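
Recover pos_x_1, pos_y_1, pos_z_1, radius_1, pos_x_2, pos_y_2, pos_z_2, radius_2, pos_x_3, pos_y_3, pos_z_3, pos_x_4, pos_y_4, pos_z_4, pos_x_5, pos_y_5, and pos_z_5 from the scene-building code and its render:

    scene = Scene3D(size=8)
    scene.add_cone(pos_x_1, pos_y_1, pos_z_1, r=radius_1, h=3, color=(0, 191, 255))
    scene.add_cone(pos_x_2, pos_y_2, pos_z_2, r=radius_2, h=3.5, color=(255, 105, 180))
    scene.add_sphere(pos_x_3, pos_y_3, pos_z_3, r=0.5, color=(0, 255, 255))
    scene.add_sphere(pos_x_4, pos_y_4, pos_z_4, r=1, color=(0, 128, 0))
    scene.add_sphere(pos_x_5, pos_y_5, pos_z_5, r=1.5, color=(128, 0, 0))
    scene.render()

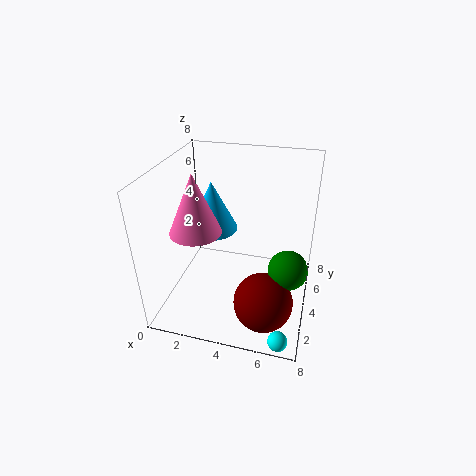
pos_x_1 = 2, pos_y_1 = 5.5, pos_z_1 = 3.5, radius_1 = 1.5, pos_x_2 = 1.5, pos_y_2 = 4, pos_z_2 = 4, radius_2 = 1.5, pos_x_3 = 7, pos_y_3 = 0.5, pos_z_3 = 0.5, pos_x_4 = 7, pos_y_4 = 2.5, pos_z_4 = 3.5, pos_x_5 = 6, pos_y_5 = 1.5, pos_z_5 = 2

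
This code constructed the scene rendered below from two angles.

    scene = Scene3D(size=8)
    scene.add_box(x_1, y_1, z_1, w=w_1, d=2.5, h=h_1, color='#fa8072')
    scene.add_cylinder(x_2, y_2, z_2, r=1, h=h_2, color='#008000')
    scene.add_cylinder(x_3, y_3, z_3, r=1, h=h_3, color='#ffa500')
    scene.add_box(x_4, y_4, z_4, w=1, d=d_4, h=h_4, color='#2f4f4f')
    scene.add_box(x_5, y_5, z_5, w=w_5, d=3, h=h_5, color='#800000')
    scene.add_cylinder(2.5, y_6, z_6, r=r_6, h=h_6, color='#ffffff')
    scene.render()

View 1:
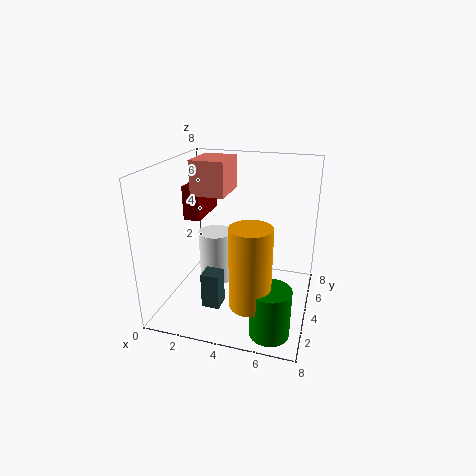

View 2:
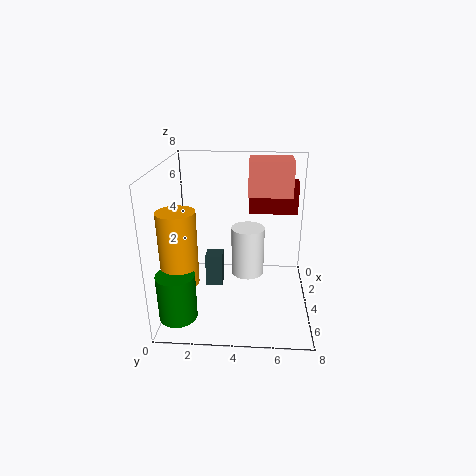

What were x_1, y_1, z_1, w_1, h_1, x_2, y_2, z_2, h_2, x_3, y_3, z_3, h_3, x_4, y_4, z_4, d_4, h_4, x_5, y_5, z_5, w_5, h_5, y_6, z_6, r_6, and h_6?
x_1 = 1, y_1 = 4.5, z_1 = 6, w_1 = 2, h_1 = 2, x_2 = 6.5, y_2 = 1, z_2 = 0.5, h_2 = 2.5, x_3 = 5.5, y_3 = 1, z_3 = 2, h_3 = 4, x_4 = 2.5, y_4 = 2, z_4 = 0.5, d_4 = 1, h_4 = 2, x_5 = 0.5, y_5 = 4.5, z_5 = 4.5, w_5 = 1, h_5 = 2, y_6 = 4.5, z_6 = 1, r_6 = 1, h_6 = 3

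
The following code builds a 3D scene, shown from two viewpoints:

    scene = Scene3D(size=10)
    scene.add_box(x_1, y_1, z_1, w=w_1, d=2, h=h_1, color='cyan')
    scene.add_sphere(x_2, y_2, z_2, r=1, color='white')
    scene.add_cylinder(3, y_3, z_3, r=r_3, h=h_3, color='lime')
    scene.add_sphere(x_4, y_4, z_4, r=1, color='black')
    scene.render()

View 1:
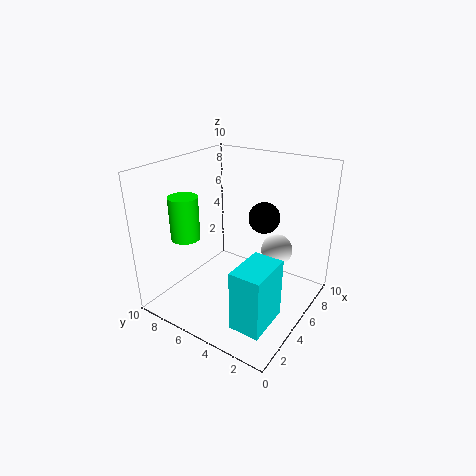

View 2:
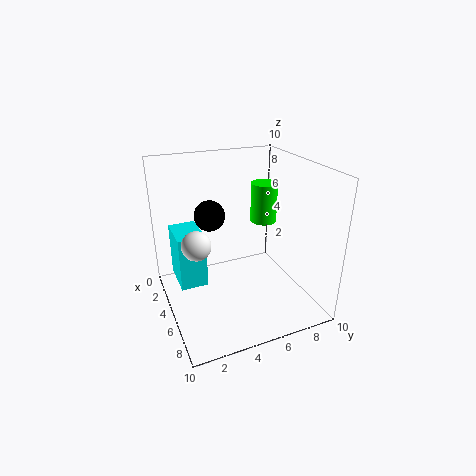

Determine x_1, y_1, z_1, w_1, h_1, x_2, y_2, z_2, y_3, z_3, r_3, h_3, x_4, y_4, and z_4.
x_1 = 1, y_1 = 1, z_1 = 1, w_1 = 3, h_1 = 4, x_2 = 5, y_2 = 2, z_2 = 5, y_3 = 8, z_3 = 5, r_3 = 1, h_3 = 3, x_4 = 5, y_4 = 3, z_4 = 7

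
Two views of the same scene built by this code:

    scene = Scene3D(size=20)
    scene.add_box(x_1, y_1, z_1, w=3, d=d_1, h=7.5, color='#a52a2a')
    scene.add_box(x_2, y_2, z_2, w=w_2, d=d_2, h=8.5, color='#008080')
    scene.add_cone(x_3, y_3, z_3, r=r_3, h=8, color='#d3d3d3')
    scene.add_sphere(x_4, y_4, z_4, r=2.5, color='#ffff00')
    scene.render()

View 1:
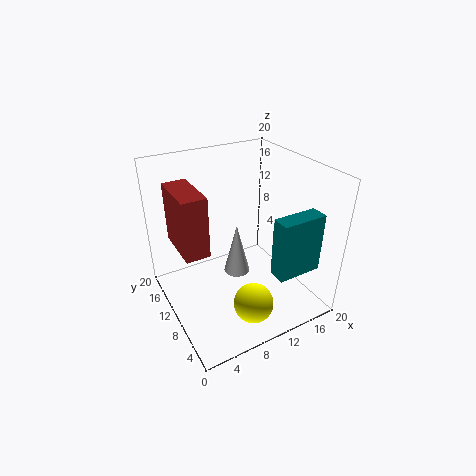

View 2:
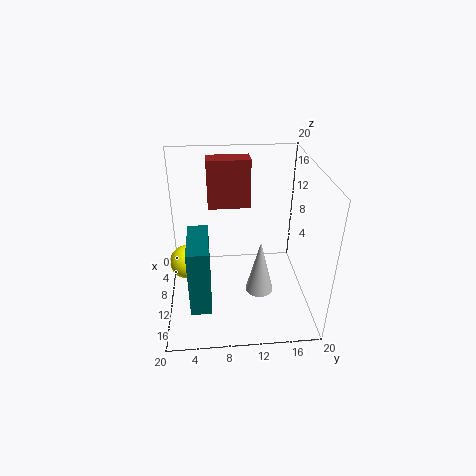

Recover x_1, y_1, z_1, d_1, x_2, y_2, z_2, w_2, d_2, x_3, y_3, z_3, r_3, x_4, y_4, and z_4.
x_1 = 1
y_1 = 6
z_1 = 11.5
d_1 = 6.5
x_2 = 13
y_2 = 3.5
z_2 = 5.5
w_2 = 6.5
d_2 = 2.5
x_3 = 11.5
y_3 = 13
z_3 = 2
r_3 = 2
x_4 = 8
y_4 = 2.5
z_4 = 5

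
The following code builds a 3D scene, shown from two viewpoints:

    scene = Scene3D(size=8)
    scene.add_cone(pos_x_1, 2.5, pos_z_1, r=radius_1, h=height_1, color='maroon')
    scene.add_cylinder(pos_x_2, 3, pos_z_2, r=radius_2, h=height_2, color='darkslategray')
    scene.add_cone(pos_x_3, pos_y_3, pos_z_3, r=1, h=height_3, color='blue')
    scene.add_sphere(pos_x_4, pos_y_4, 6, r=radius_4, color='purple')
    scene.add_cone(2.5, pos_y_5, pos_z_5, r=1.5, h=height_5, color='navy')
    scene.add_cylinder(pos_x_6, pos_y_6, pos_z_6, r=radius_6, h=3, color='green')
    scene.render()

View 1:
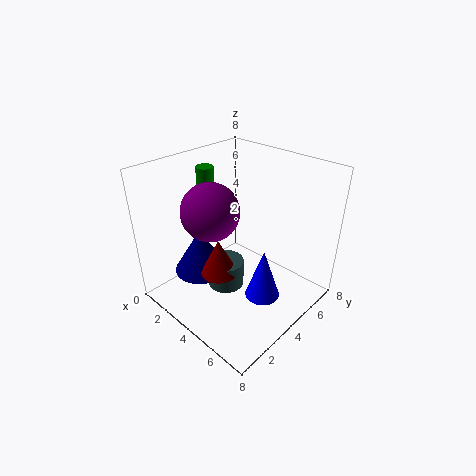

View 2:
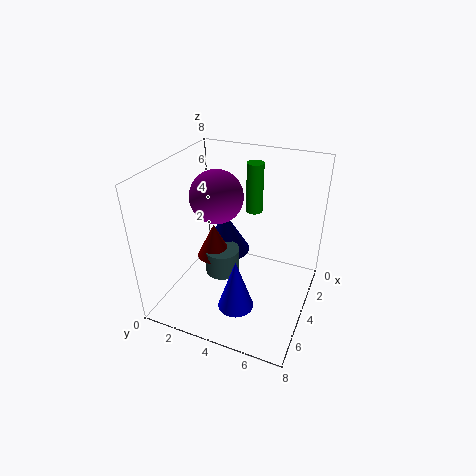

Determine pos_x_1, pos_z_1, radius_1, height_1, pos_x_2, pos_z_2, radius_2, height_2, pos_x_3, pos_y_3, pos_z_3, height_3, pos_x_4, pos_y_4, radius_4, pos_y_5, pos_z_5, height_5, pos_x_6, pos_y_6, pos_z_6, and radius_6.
pos_x_1 = 4, pos_z_1 = 2.5, radius_1 = 1, height_1 = 2, pos_x_2 = 4, pos_z_2 = 1.5, radius_2 = 1, height_2 = 1.5, pos_x_3 = 5.5, pos_y_3 = 4.5, pos_z_3 = 0.5, height_3 = 3, pos_x_4 = 3.5, pos_y_4 = 2.5, radius_4 = 1.5, pos_y_5 = 2.5, pos_z_5 = 2, height_5 = 2.5, pos_x_6 = 1.5, pos_y_6 = 4, pos_z_6 = 4.5, radius_6 = 0.5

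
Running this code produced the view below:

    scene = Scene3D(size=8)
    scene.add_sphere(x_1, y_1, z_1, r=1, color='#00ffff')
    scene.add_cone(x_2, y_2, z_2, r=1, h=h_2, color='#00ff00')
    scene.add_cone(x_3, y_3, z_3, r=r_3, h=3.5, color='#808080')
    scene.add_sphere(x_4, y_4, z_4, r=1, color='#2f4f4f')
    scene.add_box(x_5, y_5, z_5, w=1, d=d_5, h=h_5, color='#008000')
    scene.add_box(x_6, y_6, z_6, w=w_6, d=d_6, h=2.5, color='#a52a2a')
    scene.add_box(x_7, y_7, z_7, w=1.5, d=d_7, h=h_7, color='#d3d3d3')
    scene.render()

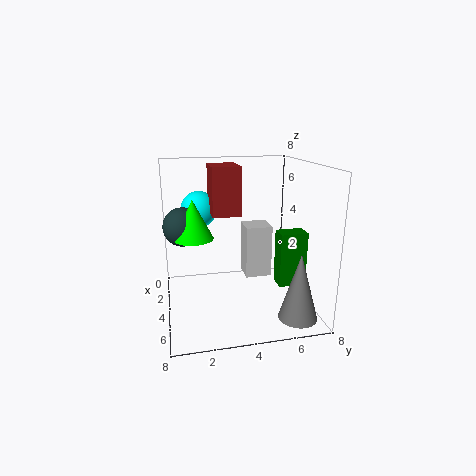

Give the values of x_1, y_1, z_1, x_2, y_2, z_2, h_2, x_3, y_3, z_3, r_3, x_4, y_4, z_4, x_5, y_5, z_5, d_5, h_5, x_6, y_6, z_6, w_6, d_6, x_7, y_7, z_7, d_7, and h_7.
x_1 = 3, y_1 = 2, z_1 = 5.5, x_2 = 5, y_2 = 1.5, z_2 = 4.5, h_2 = 2, x_3 = 7, y_3 = 6.5, z_3 = 0.5, r_3 = 1, x_4 = 4.5, y_4 = 1, z_4 = 5, x_5 = 4.5, y_5 = 6, z_5 = 1.5, d_5 = 1.5, h_5 = 3, x_6 = 3, y_6 = 2.5, z_6 = 5.5, w_6 = 2, d_6 = 1.5, x_7 = 2.5, y_7 = 4.5, z_7 = 1.5, d_7 = 1.5, h_7 = 3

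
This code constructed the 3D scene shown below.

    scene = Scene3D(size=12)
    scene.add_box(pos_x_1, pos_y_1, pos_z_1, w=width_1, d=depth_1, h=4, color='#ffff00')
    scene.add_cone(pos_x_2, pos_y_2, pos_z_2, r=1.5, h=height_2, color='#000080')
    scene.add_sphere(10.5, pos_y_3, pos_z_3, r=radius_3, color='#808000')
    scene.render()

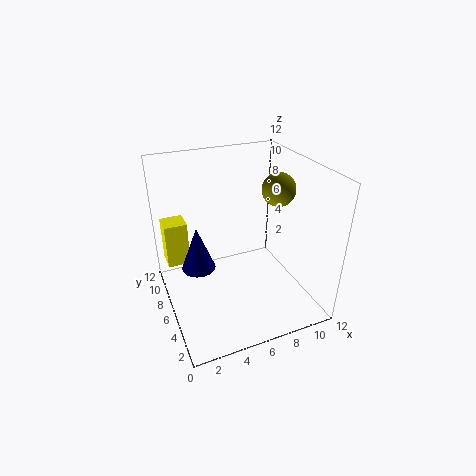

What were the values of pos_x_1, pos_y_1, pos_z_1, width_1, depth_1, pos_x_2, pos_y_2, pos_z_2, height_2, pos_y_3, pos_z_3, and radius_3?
pos_x_1 = 0.5; pos_y_1 = 9; pos_z_1 = 2.5; width_1 = 2; depth_1 = 2; pos_x_2 = 3; pos_y_2 = 8; pos_z_2 = 2.5; height_2 = 4; pos_y_3 = 7.5; pos_z_3 = 9; radius_3 = 1.5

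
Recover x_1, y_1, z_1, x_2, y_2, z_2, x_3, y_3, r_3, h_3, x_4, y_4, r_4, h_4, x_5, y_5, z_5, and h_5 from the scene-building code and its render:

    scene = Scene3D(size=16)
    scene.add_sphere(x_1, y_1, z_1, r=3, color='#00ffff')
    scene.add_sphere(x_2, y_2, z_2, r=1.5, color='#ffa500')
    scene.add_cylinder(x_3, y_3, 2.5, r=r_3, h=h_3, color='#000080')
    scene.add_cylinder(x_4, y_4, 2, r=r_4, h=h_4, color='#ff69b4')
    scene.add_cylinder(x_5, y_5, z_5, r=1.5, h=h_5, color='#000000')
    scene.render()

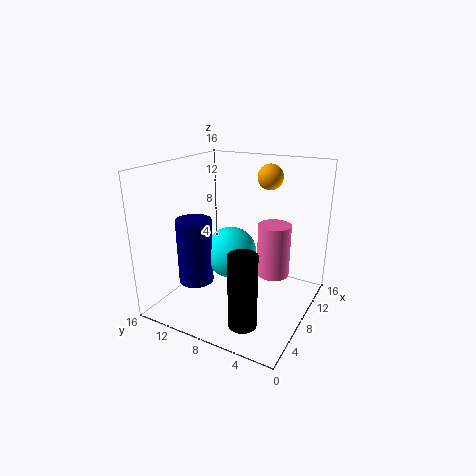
x_1 = 9; y_1 = 9.5; z_1 = 5.5; x_2 = 13; y_2 = 6.5; z_2 = 14; x_3 = 6; y_3 = 12.5; r_3 = 2; h_3 = 7.5; x_4 = 12.5; y_4 = 5.5; r_4 = 2; h_4 = 6.5; x_5 = 3.5; y_5 = 5; z_5 = 0.5; h_5 = 8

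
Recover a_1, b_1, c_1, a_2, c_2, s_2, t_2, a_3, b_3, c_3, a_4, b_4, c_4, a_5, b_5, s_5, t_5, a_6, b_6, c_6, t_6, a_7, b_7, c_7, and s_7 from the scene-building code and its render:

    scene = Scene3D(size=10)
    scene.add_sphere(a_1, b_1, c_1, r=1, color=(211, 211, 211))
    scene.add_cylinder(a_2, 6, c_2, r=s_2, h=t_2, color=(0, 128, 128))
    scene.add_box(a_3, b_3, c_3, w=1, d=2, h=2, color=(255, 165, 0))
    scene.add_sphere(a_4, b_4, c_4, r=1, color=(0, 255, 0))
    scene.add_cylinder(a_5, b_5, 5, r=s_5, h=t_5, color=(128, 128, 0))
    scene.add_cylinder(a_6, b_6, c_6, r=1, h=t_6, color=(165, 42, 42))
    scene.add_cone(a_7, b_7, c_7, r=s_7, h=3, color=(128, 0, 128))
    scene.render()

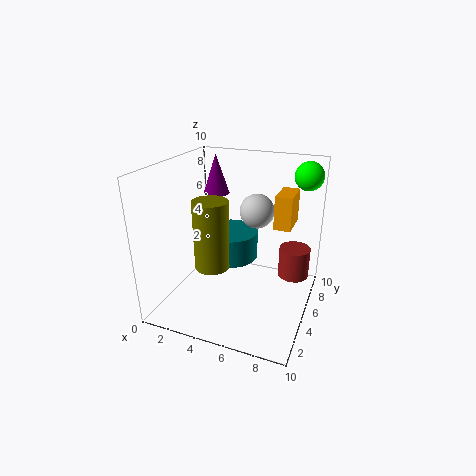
a_1 = 7
b_1 = 3
c_1 = 8
a_2 = 4
c_2 = 3
s_2 = 2
t_2 = 2
a_3 = 8
b_3 = 3
c_3 = 7
a_4 = 9
b_4 = 8
c_4 = 9
a_5 = 5
b_5 = 1
s_5 = 1
t_5 = 4
a_6 = 9
b_6 = 5
c_6 = 3
t_6 = 2
a_7 = 2
b_7 = 8
c_7 = 7
s_7 = 1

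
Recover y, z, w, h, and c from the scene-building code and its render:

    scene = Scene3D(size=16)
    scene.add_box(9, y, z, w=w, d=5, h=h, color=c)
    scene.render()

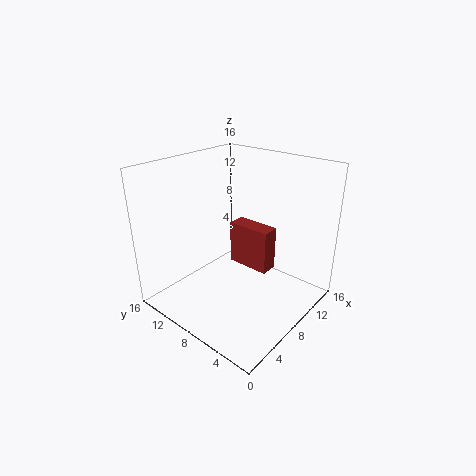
y = 5; z = 4; w = 2; h = 5; c = 'brown'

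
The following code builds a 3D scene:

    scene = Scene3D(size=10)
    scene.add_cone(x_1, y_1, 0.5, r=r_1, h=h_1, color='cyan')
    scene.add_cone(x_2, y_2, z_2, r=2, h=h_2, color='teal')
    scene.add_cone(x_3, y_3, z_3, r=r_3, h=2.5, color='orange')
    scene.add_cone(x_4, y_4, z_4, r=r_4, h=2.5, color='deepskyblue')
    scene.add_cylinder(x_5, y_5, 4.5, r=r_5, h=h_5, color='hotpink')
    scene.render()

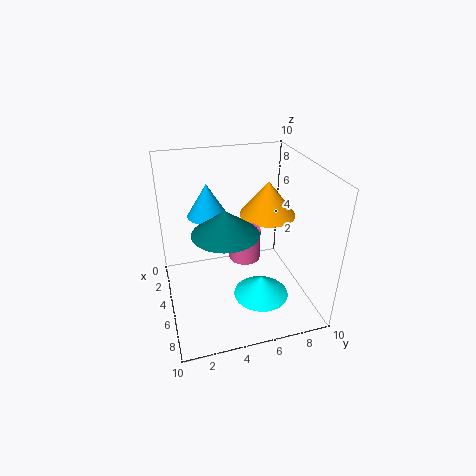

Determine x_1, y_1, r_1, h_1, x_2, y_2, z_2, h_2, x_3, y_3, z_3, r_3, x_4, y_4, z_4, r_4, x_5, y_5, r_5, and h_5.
x_1 = 6; y_1 = 6.5; r_1 = 2; h_1 = 1.5; x_2 = 7.5; y_2 = 3.5; z_2 = 7; h_2 = 1.5; x_3 = 4; y_3 = 7.5; z_3 = 6; r_3 = 2; x_4 = 2; y_4 = 3.5; z_4 = 5.5; r_4 = 1.5; x_5 = 6.5; y_5 = 5; r_5 = 1; h_5 = 2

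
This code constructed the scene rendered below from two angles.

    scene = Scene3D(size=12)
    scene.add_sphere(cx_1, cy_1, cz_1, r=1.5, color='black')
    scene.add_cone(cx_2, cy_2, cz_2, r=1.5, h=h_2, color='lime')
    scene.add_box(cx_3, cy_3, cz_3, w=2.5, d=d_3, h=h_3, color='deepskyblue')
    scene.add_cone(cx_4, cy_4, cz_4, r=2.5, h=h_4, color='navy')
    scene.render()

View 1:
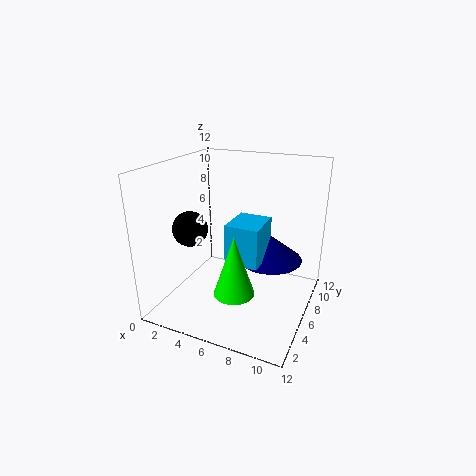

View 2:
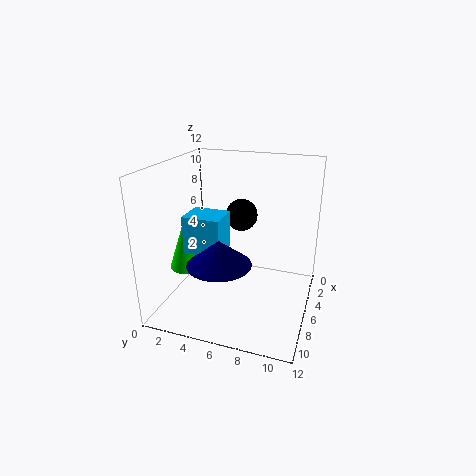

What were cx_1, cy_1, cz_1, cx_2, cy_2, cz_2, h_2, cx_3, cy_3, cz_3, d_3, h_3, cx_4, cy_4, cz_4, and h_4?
cx_1 = 2, cy_1 = 5, cz_1 = 6.5, cx_2 = 7.5, cy_2 = 2, cz_2 = 3.5, h_2 = 4.5, cx_3 = 6.5, cy_3 = 2.5, cz_3 = 5.5, d_3 = 3, h_3 = 3, cx_4 = 9, cy_4 = 5.5, cz_4 = 5, h_4 = 2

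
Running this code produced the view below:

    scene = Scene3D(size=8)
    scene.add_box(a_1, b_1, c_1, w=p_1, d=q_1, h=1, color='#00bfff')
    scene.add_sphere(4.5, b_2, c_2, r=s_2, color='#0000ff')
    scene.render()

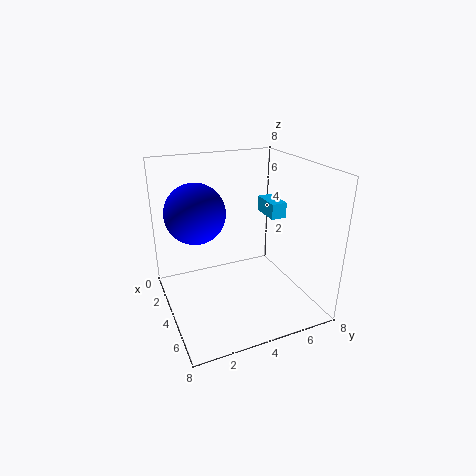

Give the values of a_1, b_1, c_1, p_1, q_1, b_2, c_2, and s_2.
a_1 = 0.5; b_1 = 7; c_1 = 4; p_1 = 2; q_1 = 1; b_2 = 1.5; c_2 = 6; s_2 = 1.5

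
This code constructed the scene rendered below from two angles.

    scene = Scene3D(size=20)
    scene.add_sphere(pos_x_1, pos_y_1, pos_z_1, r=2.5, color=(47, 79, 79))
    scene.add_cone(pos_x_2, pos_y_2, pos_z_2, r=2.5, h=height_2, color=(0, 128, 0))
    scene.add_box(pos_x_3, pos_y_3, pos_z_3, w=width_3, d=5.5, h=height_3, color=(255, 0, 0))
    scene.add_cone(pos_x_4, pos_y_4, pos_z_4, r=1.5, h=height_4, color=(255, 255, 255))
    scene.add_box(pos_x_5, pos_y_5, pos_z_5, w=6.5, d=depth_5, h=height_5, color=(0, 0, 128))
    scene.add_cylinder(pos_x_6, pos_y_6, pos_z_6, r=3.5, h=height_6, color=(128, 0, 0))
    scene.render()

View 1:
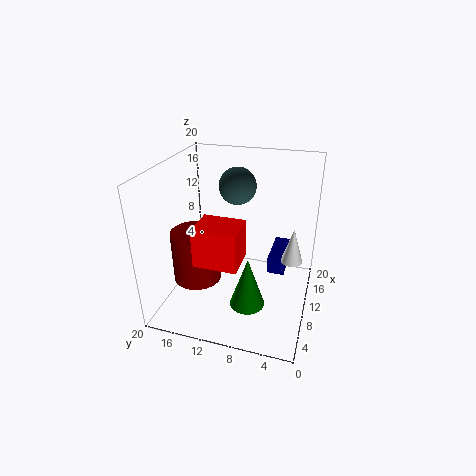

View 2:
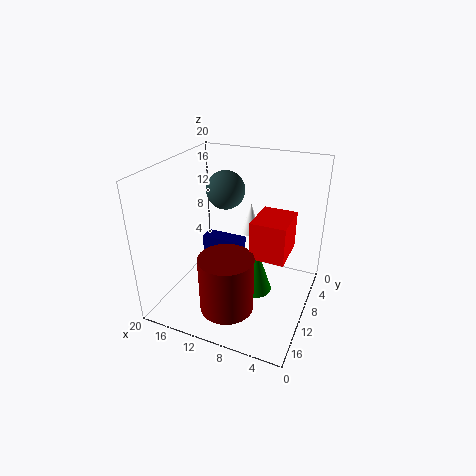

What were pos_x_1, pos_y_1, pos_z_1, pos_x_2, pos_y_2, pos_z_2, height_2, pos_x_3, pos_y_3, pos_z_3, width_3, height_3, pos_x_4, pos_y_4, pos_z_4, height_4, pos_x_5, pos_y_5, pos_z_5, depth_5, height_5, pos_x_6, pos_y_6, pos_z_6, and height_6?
pos_x_1 = 11.5, pos_y_1 = 10.5, pos_z_1 = 17, pos_x_2 = 8, pos_y_2 = 8, pos_z_2 = 0.5, height_2 = 7.5, pos_x_3 = 2.5, pos_y_3 = 8, pos_z_3 = 9.5, width_3 = 4.5, height_3 = 5, pos_x_4 = 11, pos_y_4 = 2.5, pos_z_4 = 7, height_4 = 5, pos_x_5 = 11.5, pos_y_5 = 3.5, pos_z_5 = 4, depth_5 = 2.5, height_5 = 2.5, pos_x_6 = 9, pos_y_6 = 16, pos_z_6 = 3, height_6 = 7.5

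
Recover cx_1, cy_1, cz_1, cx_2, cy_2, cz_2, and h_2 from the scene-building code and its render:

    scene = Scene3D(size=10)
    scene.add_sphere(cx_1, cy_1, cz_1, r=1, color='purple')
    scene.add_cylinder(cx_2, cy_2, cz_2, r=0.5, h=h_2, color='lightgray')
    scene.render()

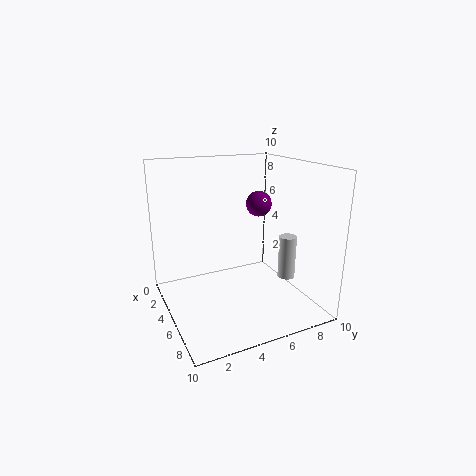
cx_1 = 2.5, cy_1 = 8, cz_1 = 6.5, cx_2 = 9.5, cy_2 = 6, cz_2 = 4, h_2 = 2.5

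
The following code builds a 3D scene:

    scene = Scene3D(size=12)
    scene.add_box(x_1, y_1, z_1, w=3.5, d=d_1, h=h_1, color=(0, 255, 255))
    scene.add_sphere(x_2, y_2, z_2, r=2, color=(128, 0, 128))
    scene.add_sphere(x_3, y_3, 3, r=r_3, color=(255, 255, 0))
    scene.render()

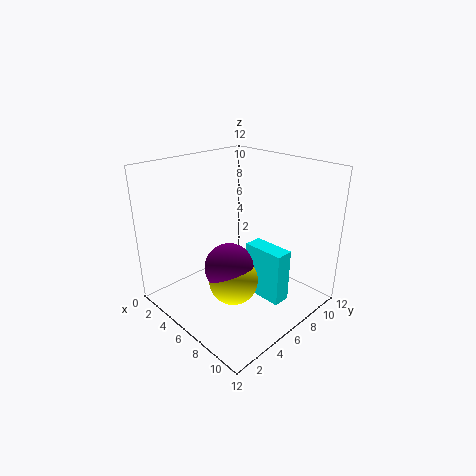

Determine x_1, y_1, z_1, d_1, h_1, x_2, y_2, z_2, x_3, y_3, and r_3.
x_1 = 6.5, y_1 = 6.5, z_1 = 1, d_1 = 1.5, h_1 = 4.5, x_2 = 6.5, y_2 = 4.5, z_2 = 4, x_3 = 7, y_3 = 4.5, r_3 = 2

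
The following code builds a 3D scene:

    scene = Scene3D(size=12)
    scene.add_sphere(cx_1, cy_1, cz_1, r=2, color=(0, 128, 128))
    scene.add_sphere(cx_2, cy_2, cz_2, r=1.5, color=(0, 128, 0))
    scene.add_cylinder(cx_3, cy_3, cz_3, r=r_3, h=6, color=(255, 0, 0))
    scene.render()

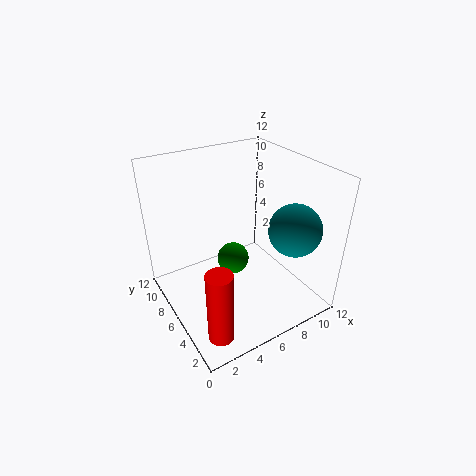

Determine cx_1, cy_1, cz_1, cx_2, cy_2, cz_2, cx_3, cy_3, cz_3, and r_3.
cx_1 = 8.5, cy_1 = 2, cz_1 = 8, cx_2 = 7, cy_2 = 8.5, cz_2 = 2, cx_3 = 2, cy_3 = 2, cz_3 = 0.5, r_3 = 1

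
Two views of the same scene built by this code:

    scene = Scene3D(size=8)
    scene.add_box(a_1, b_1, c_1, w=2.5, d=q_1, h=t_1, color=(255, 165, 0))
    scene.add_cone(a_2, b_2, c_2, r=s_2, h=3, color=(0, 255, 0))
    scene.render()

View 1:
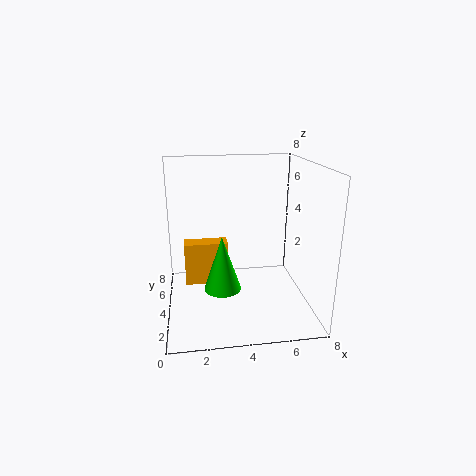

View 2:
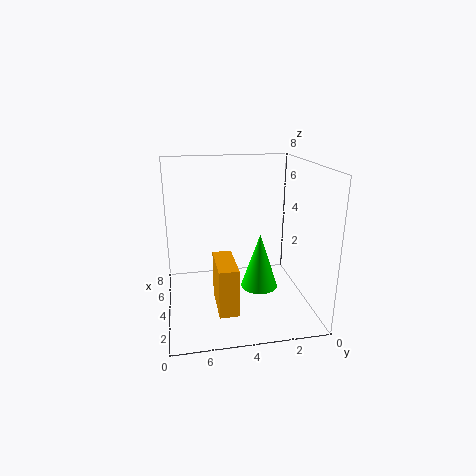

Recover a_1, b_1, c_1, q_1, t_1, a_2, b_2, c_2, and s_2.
a_1 = 1
b_1 = 4.5
c_1 = 1
q_1 = 1
t_1 = 2.5
a_2 = 3
b_2 = 3
c_2 = 1.5
s_2 = 1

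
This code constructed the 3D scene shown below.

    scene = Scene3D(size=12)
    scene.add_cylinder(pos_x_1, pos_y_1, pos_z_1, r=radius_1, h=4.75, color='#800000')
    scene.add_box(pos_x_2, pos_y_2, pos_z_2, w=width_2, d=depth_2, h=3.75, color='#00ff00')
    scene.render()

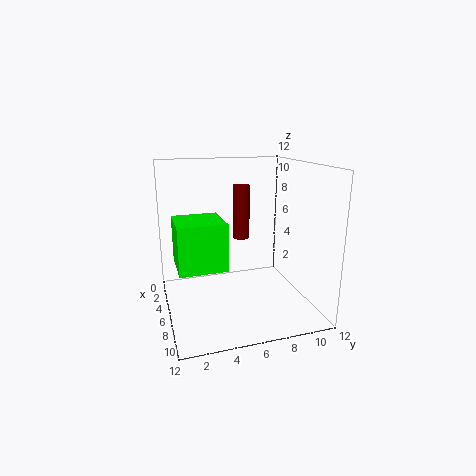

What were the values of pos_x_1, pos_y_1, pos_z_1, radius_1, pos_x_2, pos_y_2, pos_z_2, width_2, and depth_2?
pos_x_1 = 3.75, pos_y_1 = 7, pos_z_1 = 5.25, radius_1 = 0.75, pos_x_2 = 4.75, pos_y_2 = 0.75, pos_z_2 = 4.25, width_2 = 3.75, depth_2 = 3.75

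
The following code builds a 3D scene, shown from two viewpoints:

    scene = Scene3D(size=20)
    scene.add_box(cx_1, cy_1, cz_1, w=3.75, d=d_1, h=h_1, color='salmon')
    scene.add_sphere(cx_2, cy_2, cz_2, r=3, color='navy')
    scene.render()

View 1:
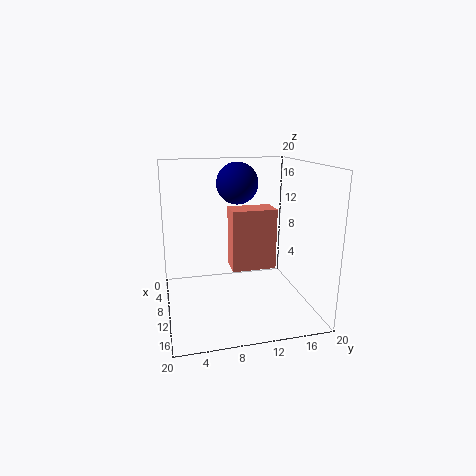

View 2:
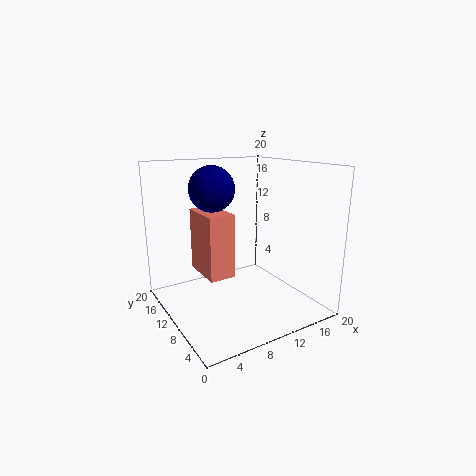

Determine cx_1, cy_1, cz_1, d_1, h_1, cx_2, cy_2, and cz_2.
cx_1 = 5.5; cy_1 = 9.5; cz_1 = 4.5; d_1 = 6.5; h_1 = 9; cx_2 = 6.5; cy_2 = 10.75; cz_2 = 17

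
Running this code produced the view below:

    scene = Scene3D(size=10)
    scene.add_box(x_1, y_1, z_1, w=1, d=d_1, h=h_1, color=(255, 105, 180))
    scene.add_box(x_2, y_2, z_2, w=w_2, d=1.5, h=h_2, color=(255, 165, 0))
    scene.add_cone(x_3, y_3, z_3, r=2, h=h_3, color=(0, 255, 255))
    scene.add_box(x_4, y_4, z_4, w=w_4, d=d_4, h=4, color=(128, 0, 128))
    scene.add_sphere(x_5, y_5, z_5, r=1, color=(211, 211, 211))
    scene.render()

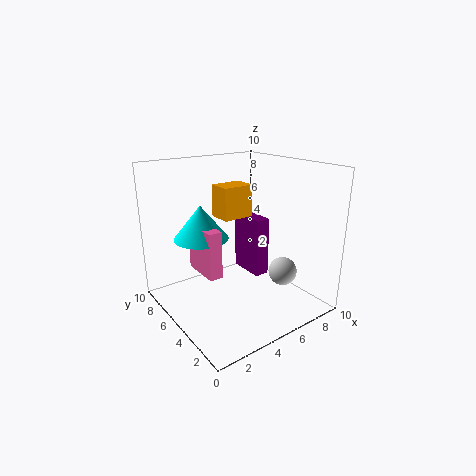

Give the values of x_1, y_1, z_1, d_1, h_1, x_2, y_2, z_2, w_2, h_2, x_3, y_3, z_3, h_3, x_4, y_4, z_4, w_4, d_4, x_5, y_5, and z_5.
x_1 = 3; y_1 = 5.5; z_1 = 2; d_1 = 3; h_1 = 3.5; x_2 = 3; y_2 = 3.5; z_2 = 7; w_2 = 2; h_2 = 2; x_3 = 3.5; y_3 = 7.5; z_3 = 4.5; h_3 = 2.5; x_4 = 5.5; y_4 = 3.5; z_4 = 2.5; w_4 = 1; d_4 = 2.5; x_5 = 7.5; y_5 = 3; z_5 = 2.5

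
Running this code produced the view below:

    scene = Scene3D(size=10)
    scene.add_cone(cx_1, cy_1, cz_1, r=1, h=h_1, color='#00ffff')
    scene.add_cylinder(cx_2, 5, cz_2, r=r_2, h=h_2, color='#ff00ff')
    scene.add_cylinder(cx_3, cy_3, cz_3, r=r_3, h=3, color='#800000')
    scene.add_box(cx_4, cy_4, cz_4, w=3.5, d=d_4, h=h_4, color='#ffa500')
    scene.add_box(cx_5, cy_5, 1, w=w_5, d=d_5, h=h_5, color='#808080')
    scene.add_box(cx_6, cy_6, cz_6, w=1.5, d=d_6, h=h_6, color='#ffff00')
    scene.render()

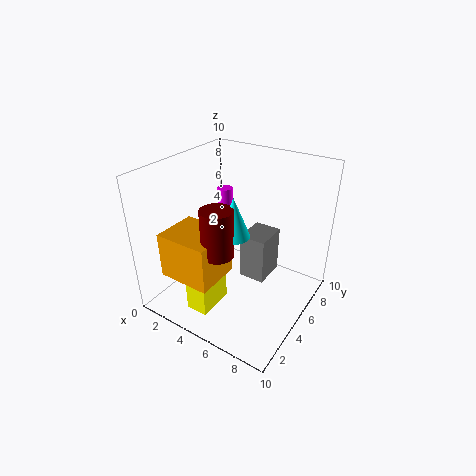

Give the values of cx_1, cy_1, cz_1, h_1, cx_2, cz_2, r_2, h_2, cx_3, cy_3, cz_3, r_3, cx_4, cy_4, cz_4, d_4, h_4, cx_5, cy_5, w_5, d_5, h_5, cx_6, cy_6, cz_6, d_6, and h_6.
cx_1 = 6; cy_1 = 3; cz_1 = 6.5; h_1 = 2.5; cx_2 = 4; cz_2 = 5; r_2 = 0.5; h_2 = 3.5; cx_3 = 5.5; cy_3 = 2; cz_3 = 5.5; r_3 = 1; cx_4 = 2; cy_4 = 0.5; cz_4 = 3.5; d_4 = 3; h_4 = 3; cx_5 = 4.5; cy_5 = 6; w_5 = 2; d_5 = 2.5; h_5 = 3.5; cx_6 = 3.5; cy_6 = 1; cz_6 = 1; d_6 = 2.5; h_6 = 2.5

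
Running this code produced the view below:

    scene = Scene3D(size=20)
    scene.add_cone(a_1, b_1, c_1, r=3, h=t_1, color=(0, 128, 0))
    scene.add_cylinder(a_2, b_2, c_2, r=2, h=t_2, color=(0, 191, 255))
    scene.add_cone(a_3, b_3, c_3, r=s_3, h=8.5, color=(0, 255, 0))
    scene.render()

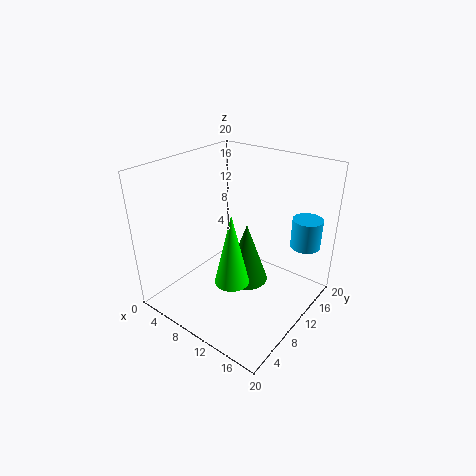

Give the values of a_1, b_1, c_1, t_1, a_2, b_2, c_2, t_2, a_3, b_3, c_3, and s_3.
a_1 = 11.5, b_1 = 10, c_1 = 4, t_1 = 8.5, a_2 = 18, b_2 = 14.5, c_2 = 9.5, t_2 = 4, a_3 = 14.5, b_3 = 3, c_3 = 9, s_3 = 2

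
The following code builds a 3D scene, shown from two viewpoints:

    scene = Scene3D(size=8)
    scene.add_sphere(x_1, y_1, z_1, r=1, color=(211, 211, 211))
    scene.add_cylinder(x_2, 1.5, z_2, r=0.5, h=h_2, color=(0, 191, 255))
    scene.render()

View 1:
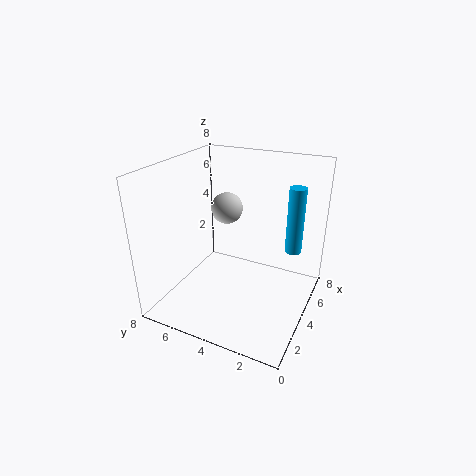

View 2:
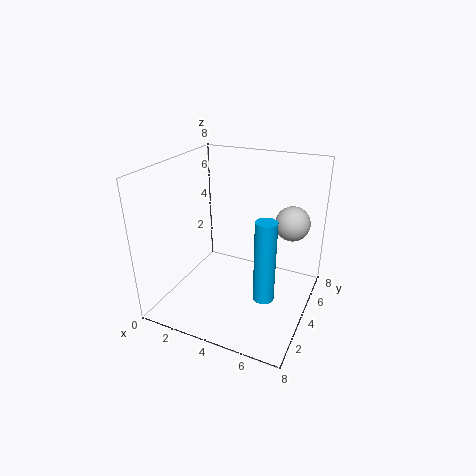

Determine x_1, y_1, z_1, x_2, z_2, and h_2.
x_1 = 6.5
y_1 = 6
z_1 = 4.5
x_2 = 6.5
z_2 = 2.5
h_2 = 4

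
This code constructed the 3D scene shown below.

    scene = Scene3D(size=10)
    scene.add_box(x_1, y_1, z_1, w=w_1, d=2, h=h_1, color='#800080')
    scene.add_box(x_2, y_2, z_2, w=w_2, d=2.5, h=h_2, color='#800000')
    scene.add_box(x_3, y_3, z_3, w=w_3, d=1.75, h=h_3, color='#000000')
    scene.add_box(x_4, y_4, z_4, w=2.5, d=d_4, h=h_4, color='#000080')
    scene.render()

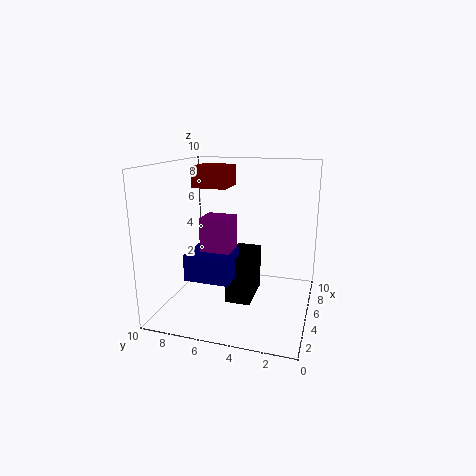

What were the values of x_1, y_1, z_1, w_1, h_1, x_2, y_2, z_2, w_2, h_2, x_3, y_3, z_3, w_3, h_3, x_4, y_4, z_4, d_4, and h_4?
x_1 = 3; y_1 = 5; z_1 = 4; w_1 = 1.75; h_1 = 2.75; x_2 = 5.25; y_2 = 6; z_2 = 8.25; w_2 = 2.5; h_2 = 1.5; x_3 = 3.5; y_3 = 3.75; z_3 = 0.75; w_3 = 3.25; h_3 = 3.25; x_4 = 2; y_4 = 4.75; z_4 = 2.75; d_4 = 3; h_4 = 1.75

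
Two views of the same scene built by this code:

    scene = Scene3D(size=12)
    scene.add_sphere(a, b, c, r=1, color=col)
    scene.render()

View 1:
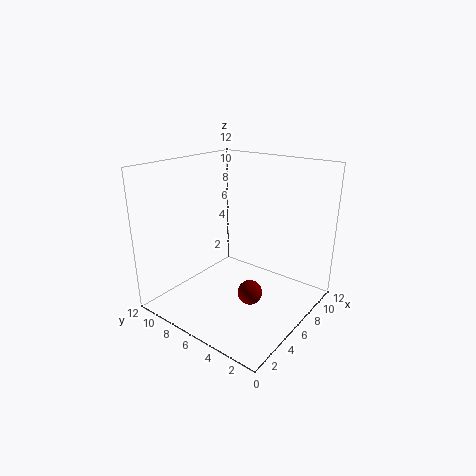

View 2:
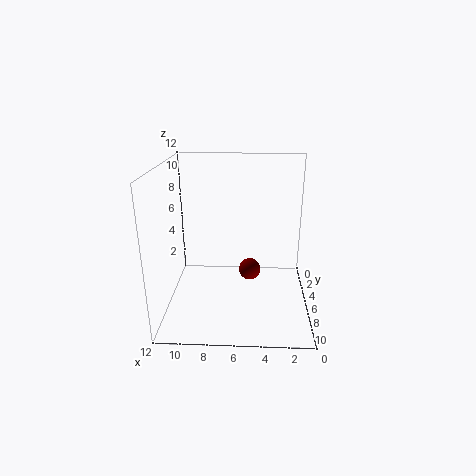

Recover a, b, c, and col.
a = 5, b = 4, c = 2, col = 'maroon'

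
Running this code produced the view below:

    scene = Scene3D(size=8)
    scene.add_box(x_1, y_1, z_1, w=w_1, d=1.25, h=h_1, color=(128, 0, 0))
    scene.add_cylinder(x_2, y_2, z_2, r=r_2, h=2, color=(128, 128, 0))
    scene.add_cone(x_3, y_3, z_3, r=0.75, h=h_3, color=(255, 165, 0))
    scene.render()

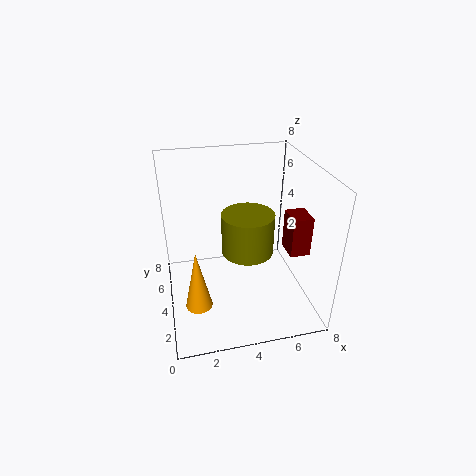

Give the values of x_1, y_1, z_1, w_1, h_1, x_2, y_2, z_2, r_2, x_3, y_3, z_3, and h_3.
x_1 = 6
y_1 = 1.25
z_1 = 4.25
w_1 = 1
h_1 = 2
x_2 = 4
y_2 = 2
z_2 = 4.5
r_2 = 1.25
x_3 = 1.5
y_3 = 3
z_3 = 0.5
h_3 = 3.5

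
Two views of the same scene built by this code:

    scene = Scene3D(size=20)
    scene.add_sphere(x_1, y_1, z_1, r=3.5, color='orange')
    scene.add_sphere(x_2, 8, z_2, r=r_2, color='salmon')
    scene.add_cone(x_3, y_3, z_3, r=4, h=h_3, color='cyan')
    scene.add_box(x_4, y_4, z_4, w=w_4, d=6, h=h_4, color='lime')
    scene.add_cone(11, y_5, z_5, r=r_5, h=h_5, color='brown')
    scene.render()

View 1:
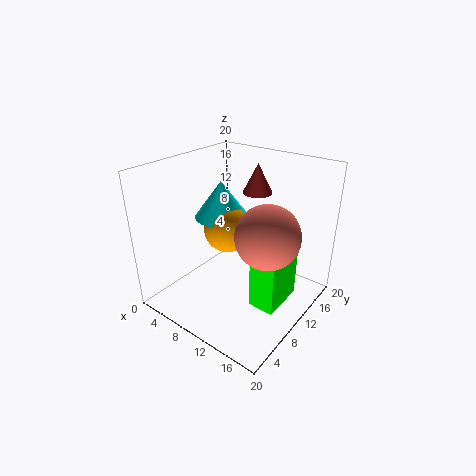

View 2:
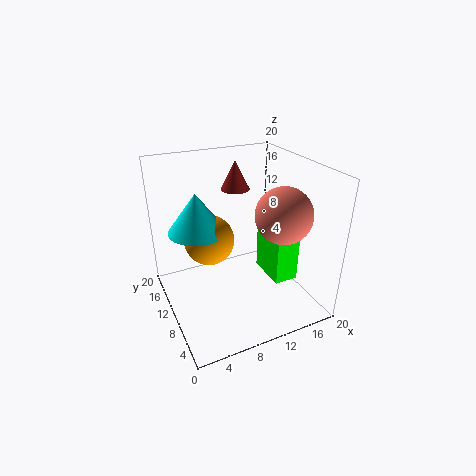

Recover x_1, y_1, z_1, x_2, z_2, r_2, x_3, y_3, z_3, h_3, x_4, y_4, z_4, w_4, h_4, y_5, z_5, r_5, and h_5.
x_1 = 6.5; y_1 = 12; z_1 = 9.5; x_2 = 16; z_2 = 13; r_2 = 4; x_3 = 5; y_3 = 12.5; z_3 = 11; h_3 = 5.5; x_4 = 14.5; y_4 = 6.5; z_4 = 3; w_4 = 3.5; h_4 = 8.5; y_5 = 13; z_5 = 16; r_5 = 2; h_5 = 4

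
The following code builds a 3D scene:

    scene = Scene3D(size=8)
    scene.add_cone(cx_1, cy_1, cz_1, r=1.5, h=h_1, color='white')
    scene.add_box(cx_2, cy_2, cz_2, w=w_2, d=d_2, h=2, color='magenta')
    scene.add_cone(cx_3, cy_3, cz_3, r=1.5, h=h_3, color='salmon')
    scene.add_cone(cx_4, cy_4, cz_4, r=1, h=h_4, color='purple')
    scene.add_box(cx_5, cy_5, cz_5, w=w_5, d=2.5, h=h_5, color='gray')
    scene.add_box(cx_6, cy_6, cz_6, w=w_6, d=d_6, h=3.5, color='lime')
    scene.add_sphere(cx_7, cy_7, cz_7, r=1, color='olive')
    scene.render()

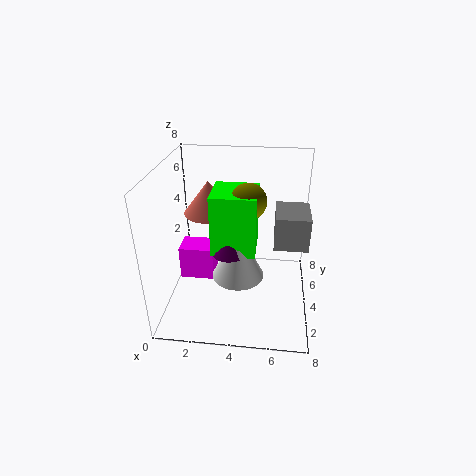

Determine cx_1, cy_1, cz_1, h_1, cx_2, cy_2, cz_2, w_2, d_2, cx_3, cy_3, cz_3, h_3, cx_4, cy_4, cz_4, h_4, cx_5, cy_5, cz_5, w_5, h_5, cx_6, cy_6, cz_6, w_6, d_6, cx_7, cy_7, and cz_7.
cx_1 = 4; cy_1 = 4; cz_1 = 1.5; h_1 = 3; cx_2 = 0.5; cy_2 = 4; cz_2 = 1; w_2 = 2; d_2 = 1.5; cx_3 = 2; cy_3 = 6; cz_3 = 4.5; h_3 = 2; cx_4 = 3.5; cy_4 = 4; cz_4 = 3; h_4 = 1.5; cx_5 = 6; cy_5 = 4.5; cz_5 = 3; w_5 = 2; h_5 = 2; cx_6 = 2.5; cy_6 = 3.5; cz_6 = 3; w_6 = 2.5; d_6 = 2.5; cx_7 = 4.5; cy_7 = 4.5; cz_7 = 6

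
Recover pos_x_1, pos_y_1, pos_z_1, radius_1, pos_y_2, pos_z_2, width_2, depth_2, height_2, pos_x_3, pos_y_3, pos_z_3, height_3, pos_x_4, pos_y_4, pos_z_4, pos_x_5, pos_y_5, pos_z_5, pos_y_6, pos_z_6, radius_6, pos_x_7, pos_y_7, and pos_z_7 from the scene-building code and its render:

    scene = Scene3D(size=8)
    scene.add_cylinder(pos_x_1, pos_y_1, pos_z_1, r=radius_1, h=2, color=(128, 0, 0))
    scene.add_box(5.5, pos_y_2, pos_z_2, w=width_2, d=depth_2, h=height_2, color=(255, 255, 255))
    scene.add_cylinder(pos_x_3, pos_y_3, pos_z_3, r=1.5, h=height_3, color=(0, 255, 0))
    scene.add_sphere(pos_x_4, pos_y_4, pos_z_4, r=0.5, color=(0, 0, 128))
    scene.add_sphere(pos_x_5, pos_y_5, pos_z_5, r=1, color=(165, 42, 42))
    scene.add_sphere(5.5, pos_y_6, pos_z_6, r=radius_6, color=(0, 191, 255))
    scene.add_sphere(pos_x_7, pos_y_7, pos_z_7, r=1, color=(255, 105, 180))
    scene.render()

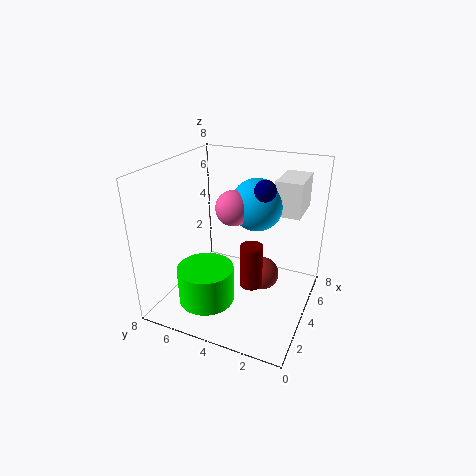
pos_x_1 = 1
pos_y_1 = 2
pos_z_1 = 3.5
radius_1 = 0.5
pos_y_2 = 1
pos_z_2 = 5
width_2 = 2.5
depth_2 = 1.5
height_2 = 2
pos_x_3 = 2
pos_y_3 = 5
pos_z_3 = 1
height_3 = 2
pos_x_4 = 2.5
pos_y_4 = 2
pos_z_4 = 7.5
pos_x_5 = 5.5
pos_y_5 = 3
pos_z_5 = 1
pos_y_6 = 3.5
pos_z_6 = 5.5
radius_6 = 1.5
pos_x_7 = 4.5
pos_y_7 = 4.5
pos_z_7 = 5.5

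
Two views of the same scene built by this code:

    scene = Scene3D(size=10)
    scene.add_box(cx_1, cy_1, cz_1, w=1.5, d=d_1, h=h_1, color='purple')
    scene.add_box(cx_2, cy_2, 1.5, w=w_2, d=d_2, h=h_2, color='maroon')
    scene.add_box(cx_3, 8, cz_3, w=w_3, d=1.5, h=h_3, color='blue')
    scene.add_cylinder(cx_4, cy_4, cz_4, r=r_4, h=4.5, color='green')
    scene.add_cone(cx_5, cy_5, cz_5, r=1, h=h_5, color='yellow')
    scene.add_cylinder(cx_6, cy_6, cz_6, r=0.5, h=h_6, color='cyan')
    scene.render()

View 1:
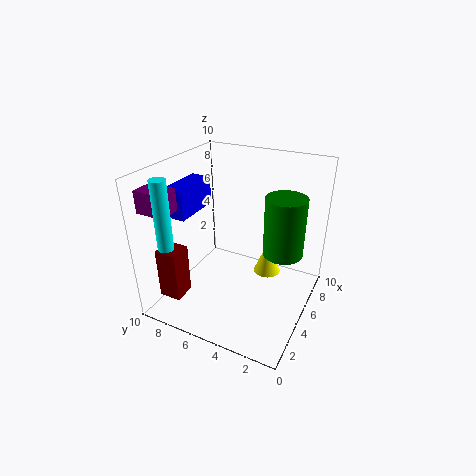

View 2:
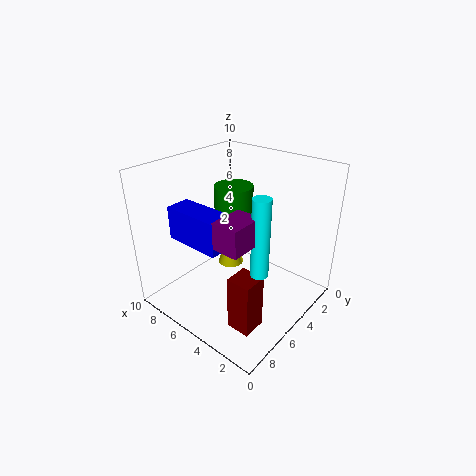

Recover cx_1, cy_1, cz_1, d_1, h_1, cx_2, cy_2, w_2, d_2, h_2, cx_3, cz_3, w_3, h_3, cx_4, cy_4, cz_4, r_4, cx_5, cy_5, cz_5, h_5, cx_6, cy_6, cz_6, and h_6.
cx_1 = 1; cy_1 = 8; cz_1 = 7.5; d_1 = 2; h_1 = 1.5; cx_2 = 1; cy_2 = 7.5; w_2 = 1.5; d_2 = 1.5; h_2 = 3.5; cx_3 = 3; cz_3 = 6.5; w_3 = 3.5; h_3 = 2; cx_4 = 7.5; cy_4 = 2.5; cz_4 = 3; r_4 = 1.5; cx_5 = 7; cy_5 = 3.5; cz_5 = 1.5; h_5 = 2.5; cx_6 = 1; cy_6 = 8; cz_6 = 5.5; h_6 = 4.5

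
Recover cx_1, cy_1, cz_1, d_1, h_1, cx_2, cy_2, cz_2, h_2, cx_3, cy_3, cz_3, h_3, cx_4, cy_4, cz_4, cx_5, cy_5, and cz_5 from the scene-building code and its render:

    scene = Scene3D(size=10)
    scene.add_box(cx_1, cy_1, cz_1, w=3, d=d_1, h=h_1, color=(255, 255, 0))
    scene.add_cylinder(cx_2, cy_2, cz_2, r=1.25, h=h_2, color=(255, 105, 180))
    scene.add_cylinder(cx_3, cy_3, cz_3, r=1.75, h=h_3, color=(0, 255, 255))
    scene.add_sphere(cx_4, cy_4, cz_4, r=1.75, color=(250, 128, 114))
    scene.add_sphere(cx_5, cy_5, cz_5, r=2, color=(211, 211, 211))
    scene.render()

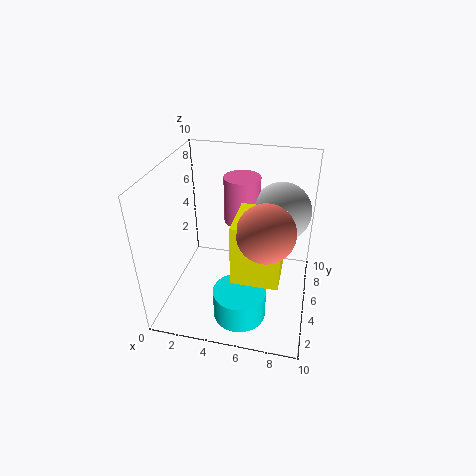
cx_1 = 5.25, cy_1 = 1.75, cz_1 = 3.75, d_1 = 3.25, h_1 = 4, cx_2 = 5, cy_2 = 6.25, cz_2 = 5.75, h_2 = 3.25, cx_3 = 5.75, cy_3 = 2.25, cz_3 = 0.75, h_3 = 2, cx_4 = 7.25, cy_4 = 2.5, cz_4 = 7.25, cx_5 = 7.75, cy_5 = 6.25, cz_5 = 6.75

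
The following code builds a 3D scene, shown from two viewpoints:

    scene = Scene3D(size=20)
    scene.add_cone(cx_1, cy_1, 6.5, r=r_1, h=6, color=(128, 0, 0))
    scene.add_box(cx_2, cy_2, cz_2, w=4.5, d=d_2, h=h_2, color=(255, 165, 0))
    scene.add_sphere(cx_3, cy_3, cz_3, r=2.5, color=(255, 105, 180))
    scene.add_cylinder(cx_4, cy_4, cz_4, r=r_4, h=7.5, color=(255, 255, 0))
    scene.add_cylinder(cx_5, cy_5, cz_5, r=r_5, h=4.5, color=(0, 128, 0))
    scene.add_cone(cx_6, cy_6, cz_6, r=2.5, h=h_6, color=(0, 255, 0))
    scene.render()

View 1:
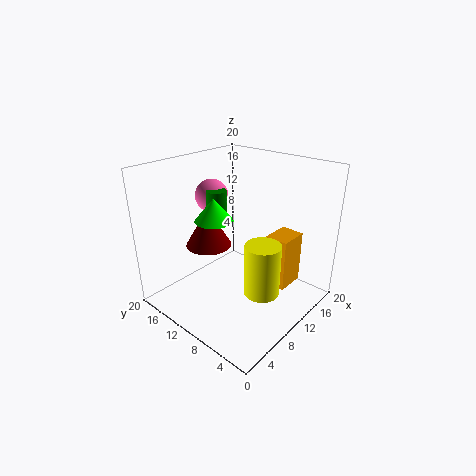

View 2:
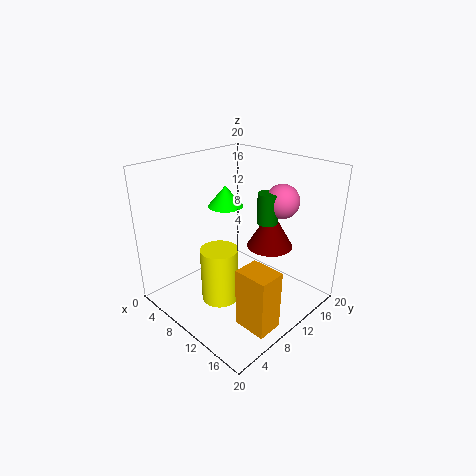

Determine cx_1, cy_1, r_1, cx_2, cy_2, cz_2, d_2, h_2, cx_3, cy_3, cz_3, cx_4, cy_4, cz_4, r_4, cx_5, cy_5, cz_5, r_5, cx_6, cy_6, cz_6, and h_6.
cx_1 = 10.5, cy_1 = 16.5, r_1 = 3.5, cx_2 = 14.5, cy_2 = 5, cz_2 = 1, d_2 = 3.5, h_2 = 8, cx_3 = 12, cy_3 = 17, cz_3 = 14, cx_4 = 10.5, cy_4 = 6, cz_4 = 2.5, r_4 = 2.5, cx_5 = 11, cy_5 = 15, cz_5 = 11, r_5 = 1.5, cx_6 = 6.5, cy_6 = 11, cz_6 = 13.5, h_6 = 3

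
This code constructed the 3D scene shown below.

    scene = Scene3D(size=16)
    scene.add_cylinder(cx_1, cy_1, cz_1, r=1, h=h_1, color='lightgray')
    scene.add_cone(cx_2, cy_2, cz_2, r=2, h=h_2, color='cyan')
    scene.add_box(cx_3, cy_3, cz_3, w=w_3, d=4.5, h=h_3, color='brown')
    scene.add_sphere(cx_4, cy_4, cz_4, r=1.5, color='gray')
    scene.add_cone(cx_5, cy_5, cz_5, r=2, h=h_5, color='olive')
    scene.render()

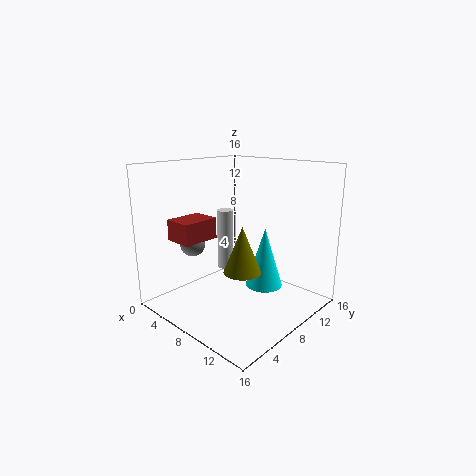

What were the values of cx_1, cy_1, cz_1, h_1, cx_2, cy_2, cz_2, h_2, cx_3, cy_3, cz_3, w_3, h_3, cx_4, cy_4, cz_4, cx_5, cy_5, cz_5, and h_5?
cx_1 = 3.5
cy_1 = 10.5
cz_1 = 2.5
h_1 = 7.5
cx_2 = 11
cy_2 = 9
cz_2 = 3
h_2 = 6.5
cx_3 = 0.5
cy_3 = 4
cz_3 = 7
w_3 = 3.5
h_3 = 2.5
cx_4 = 2.5
cy_4 = 6
cz_4 = 6.5
cx_5 = 10
cy_5 = 6.5
cz_5 = 5
h_5 = 5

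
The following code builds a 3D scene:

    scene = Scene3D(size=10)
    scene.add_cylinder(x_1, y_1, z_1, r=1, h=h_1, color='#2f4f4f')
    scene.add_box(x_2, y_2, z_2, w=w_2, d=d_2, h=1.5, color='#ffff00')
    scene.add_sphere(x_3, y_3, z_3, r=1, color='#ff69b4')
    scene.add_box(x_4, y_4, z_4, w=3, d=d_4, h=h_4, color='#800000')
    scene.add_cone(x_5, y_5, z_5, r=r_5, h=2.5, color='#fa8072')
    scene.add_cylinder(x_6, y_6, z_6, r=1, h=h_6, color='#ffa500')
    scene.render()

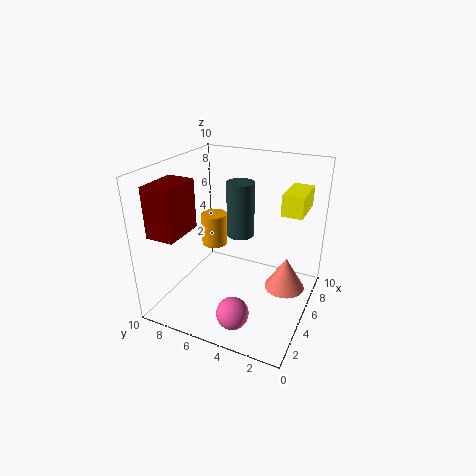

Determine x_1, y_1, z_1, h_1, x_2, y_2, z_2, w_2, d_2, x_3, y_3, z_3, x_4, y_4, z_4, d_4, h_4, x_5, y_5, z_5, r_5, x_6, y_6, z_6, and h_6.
x_1 = 6.5
y_1 = 5.5
z_1 = 4.5
h_1 = 4
x_2 = 6.5
y_2 = 1
z_2 = 6.5
w_2 = 3
d_2 = 1.5
x_3 = 1
y_3 = 3.5
z_3 = 2
x_4 = 1.5
y_4 = 8
z_4 = 5.5
d_4 = 2
h_4 = 3.5
x_5 = 7
y_5 = 2
z_5 = 0.5
r_5 = 1.5
x_6 = 7
y_6 = 8
z_6 = 3
h_6 = 2.5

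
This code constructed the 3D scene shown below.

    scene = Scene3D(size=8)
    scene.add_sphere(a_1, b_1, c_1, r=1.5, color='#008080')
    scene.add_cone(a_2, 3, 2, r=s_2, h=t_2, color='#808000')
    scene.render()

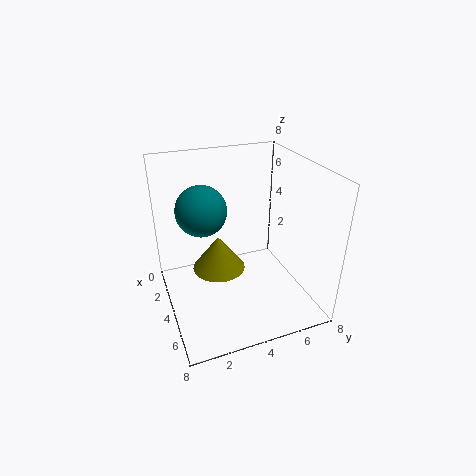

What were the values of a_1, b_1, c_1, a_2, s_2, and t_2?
a_1 = 2
b_1 = 2.5
c_1 = 5
a_2 = 3.5
s_2 = 1.5
t_2 = 2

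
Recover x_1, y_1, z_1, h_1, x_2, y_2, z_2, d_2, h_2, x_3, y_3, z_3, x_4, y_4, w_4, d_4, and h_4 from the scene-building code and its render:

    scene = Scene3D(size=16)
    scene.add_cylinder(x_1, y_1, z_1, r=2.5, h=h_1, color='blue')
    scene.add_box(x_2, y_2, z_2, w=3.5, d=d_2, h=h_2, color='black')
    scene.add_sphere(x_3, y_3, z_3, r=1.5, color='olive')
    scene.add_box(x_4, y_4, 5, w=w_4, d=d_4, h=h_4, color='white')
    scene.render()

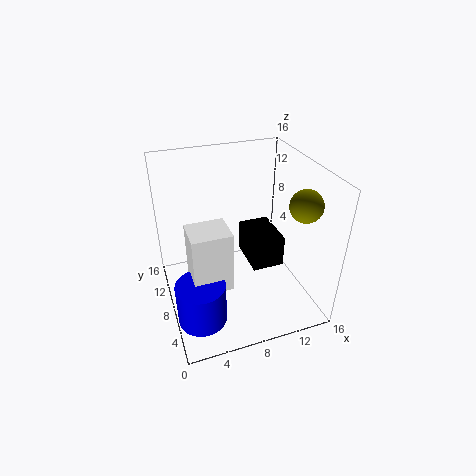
x_1 = 2.5, y_1 = 3.5, z_1 = 2, h_1 = 4.5, x_2 = 9, y_2 = 5.5, z_2 = 5, d_2 = 5, h_2 = 3.5, x_3 = 12, y_3 = 1.5, z_3 = 14.5, x_4 = 2, y_4 = 3.5, w_4 = 4, d_4 = 3.5, h_4 = 6.5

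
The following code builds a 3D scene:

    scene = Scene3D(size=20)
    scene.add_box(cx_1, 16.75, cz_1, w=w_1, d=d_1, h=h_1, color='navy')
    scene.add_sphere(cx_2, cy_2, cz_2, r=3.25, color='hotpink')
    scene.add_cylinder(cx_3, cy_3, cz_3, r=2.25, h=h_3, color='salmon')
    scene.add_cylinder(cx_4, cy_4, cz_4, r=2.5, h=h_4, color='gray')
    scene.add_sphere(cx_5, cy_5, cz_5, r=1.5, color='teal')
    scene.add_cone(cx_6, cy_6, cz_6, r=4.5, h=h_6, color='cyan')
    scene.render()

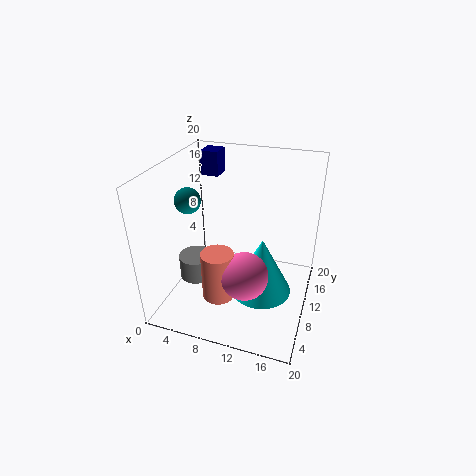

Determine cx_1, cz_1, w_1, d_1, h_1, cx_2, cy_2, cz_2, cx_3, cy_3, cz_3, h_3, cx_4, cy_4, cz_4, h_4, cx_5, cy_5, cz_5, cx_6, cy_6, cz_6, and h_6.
cx_1 = 1.75
cz_1 = 15.75
w_1 = 2.75
d_1 = 3
h_1 = 3.75
cx_2 = 12
cy_2 = 6.75
cz_2 = 6.25
cx_3 = 8.25
cy_3 = 6.5
cz_3 = 2.25
h_3 = 7
cx_4 = 3.5
cy_4 = 9.5
cz_4 = 2.5
h_4 = 3.5
cx_5 = 6.25
cy_5 = 3.5
cz_5 = 18
cx_6 = 13.25
cy_6 = 11.25
cz_6 = 0.75
h_6 = 8.75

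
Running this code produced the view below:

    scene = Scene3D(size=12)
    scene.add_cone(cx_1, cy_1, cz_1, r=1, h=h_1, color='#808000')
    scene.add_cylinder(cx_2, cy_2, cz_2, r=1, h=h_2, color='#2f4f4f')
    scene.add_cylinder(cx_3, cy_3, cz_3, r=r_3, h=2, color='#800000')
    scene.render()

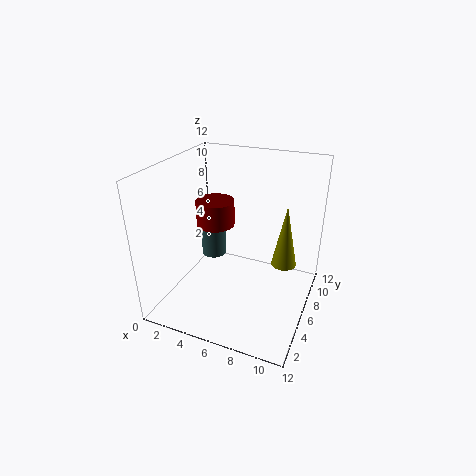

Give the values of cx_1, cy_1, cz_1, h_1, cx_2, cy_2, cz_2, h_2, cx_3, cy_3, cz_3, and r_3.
cx_1 = 10
cy_1 = 6
cz_1 = 4.5
h_1 = 5
cx_2 = 4
cy_2 = 5.5
cz_2 = 4.5
h_2 = 3
cx_3 = 4.5
cy_3 = 5
cz_3 = 7.5
r_3 = 1.5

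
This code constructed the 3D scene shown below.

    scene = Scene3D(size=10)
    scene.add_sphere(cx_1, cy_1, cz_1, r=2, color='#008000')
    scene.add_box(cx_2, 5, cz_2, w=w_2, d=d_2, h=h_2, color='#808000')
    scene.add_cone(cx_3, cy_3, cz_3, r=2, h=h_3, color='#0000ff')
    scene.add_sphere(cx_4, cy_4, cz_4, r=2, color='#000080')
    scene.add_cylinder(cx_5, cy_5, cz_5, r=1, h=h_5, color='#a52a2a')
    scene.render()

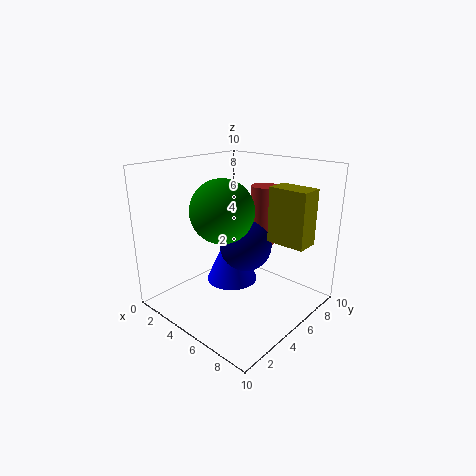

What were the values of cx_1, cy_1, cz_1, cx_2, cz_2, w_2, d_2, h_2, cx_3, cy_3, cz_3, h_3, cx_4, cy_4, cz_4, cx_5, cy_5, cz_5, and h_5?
cx_1 = 5.5; cy_1 = 3; cz_1 = 7.5; cx_2 = 7.5; cz_2 = 5.5; w_2 = 2.5; d_2 = 1.5; h_2 = 3.5; cx_3 = 3; cy_3 = 6.5; cz_3 = 0.5; h_3 = 4.5; cx_4 = 4; cy_4 = 7; cz_4 = 3.5; cx_5 = 4.5; cy_5 = 8.5; cz_5 = 3.5; h_5 = 4.5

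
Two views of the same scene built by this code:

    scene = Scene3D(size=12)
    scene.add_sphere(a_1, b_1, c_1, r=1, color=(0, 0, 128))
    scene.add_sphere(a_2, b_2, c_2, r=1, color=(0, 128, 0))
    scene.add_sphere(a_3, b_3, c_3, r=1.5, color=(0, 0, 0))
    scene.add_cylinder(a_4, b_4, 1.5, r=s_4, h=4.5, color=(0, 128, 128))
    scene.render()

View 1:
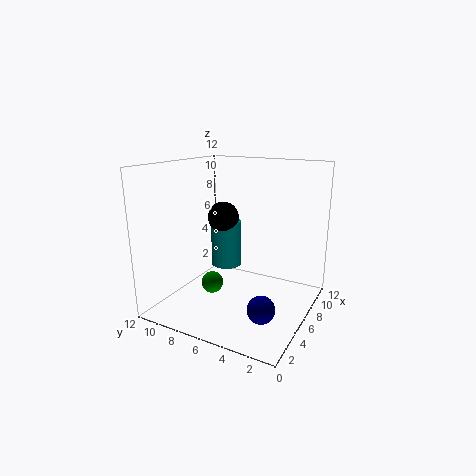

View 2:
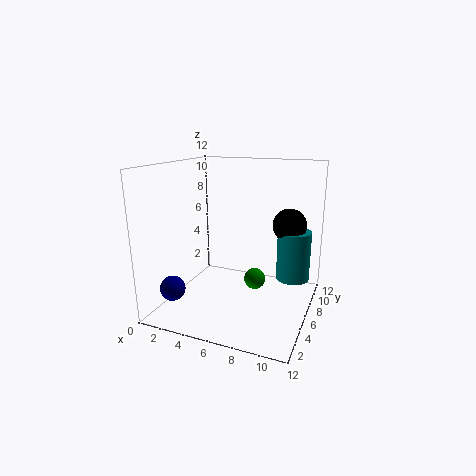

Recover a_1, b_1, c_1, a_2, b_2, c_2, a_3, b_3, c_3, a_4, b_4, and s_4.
a_1 = 2; b_1 = 2; c_1 = 2.5; a_2 = 6.5; b_2 = 9; c_2 = 1; a_3 = 9.5; b_3 = 9.5; c_3 = 6.5; a_4 = 10; b_4 = 9.5; s_4 = 1.5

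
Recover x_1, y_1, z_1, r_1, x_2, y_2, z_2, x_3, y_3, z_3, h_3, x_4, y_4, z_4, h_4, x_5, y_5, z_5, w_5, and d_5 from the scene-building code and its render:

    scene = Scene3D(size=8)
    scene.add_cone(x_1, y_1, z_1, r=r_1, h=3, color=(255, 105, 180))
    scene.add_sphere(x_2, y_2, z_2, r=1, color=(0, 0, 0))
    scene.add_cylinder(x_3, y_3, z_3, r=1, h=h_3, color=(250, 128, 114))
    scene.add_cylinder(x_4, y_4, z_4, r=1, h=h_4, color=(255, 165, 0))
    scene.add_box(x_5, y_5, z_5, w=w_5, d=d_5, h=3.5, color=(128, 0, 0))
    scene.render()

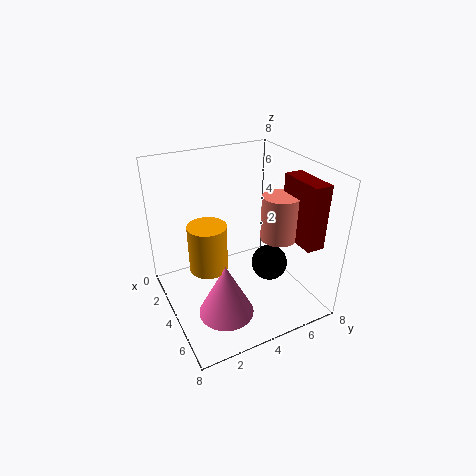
x_1 = 5.5, y_1 = 2.5, z_1 = 0.5, r_1 = 1.5, x_2 = 5, y_2 = 5.5, z_2 = 2.5, x_3 = 5, y_3 = 6, z_3 = 4, h_3 = 2.5, x_4 = 4.5, y_4 = 2, z_4 = 3, h_4 = 2.5, x_5 = 4.5, y_5 = 6.5, z_5 = 4, w_5 = 2.5, d_5 = 1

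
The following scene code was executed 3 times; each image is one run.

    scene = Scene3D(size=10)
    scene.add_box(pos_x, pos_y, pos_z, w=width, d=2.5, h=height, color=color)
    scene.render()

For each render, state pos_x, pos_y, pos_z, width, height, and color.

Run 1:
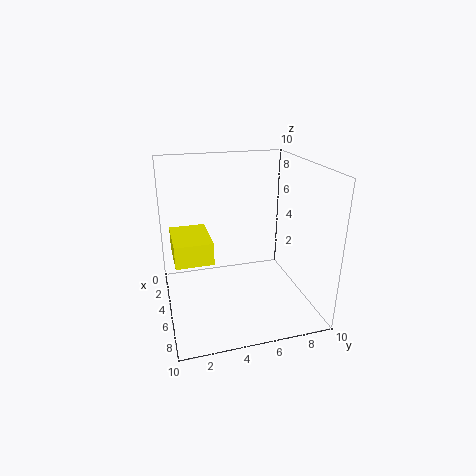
pos_x = 3; pos_y = 0.5; pos_z = 4; width = 3.5; height = 1.5; color = 'yellow'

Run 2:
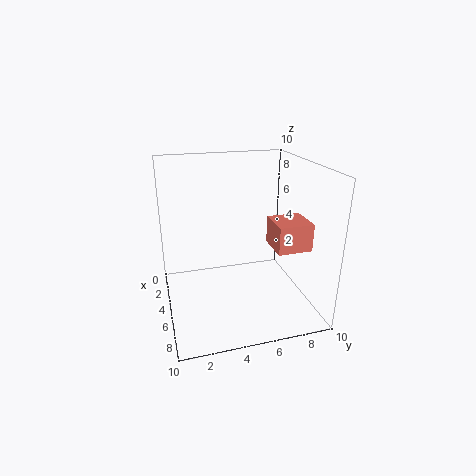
pos_x = 4; pos_y = 7.5; pos_z = 4; width = 2.5; height = 2; color = 'salmon'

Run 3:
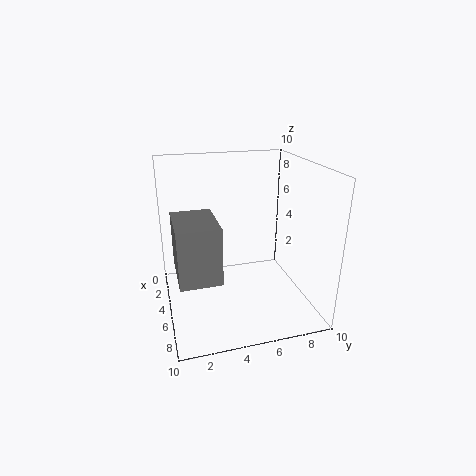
pos_x = 5.5; pos_y = 0.5; pos_z = 4; width = 3.5; height = 3.5; color = 'gray'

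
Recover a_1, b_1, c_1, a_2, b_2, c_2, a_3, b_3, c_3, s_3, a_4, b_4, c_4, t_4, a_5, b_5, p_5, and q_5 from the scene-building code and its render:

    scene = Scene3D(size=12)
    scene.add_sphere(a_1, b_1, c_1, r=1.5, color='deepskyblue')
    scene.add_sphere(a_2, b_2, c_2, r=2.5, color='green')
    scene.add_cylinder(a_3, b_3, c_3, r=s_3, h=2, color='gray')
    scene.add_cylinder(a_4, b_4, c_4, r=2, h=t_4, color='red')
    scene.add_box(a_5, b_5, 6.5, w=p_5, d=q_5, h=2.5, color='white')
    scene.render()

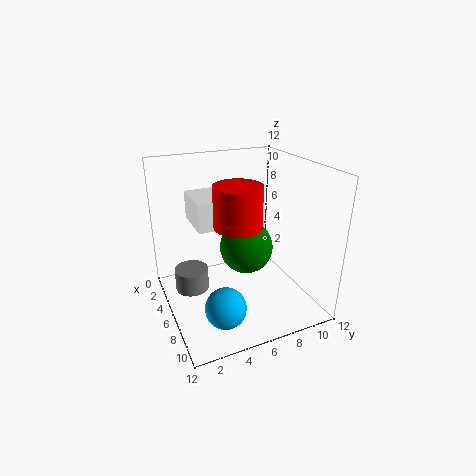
a_1 = 10.5
b_1 = 3
c_1 = 3
a_2 = 3.5
b_2 = 8
c_2 = 3.5
a_3 = 3.5
b_3 = 2.5
c_3 = 0.5
s_3 = 1.5
a_4 = 6
b_4 = 6
c_4 = 7
t_4 = 3.5
a_5 = 1
b_5 = 3
p_5 = 4
q_5 = 2.5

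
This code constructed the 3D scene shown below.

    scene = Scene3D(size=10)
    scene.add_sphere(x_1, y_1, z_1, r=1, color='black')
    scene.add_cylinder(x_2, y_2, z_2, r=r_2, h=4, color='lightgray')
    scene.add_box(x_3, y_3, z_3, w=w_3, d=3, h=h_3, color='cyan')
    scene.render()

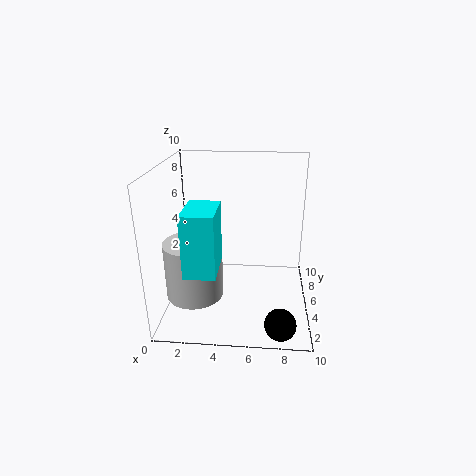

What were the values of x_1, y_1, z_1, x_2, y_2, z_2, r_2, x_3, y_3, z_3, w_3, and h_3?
x_1 = 8, y_1 = 1, z_1 = 1, x_2 = 2, y_2 = 4, z_2 = 1, r_2 = 2, x_3 = 2, y_3 = 1, z_3 = 4, w_3 = 2, h_3 = 4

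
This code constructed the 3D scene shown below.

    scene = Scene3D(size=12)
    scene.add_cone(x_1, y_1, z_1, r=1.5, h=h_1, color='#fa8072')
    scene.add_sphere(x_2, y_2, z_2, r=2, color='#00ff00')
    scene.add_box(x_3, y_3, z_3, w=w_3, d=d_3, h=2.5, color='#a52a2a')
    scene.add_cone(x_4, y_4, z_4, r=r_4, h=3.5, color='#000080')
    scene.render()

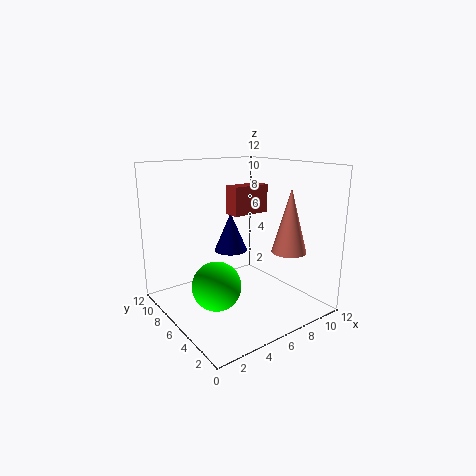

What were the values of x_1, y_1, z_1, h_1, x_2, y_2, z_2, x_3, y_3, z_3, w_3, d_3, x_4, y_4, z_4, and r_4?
x_1 = 10; y_1 = 4; z_1 = 4.5; h_1 = 5.5; x_2 = 3.5; y_2 = 5.5; z_2 = 2.5; x_3 = 6.5; y_3 = 7; z_3 = 7.5; w_3 = 3.5; d_3 = 1.5; x_4 = 7; y_4 = 8.5; z_4 = 4; r_4 = 1.5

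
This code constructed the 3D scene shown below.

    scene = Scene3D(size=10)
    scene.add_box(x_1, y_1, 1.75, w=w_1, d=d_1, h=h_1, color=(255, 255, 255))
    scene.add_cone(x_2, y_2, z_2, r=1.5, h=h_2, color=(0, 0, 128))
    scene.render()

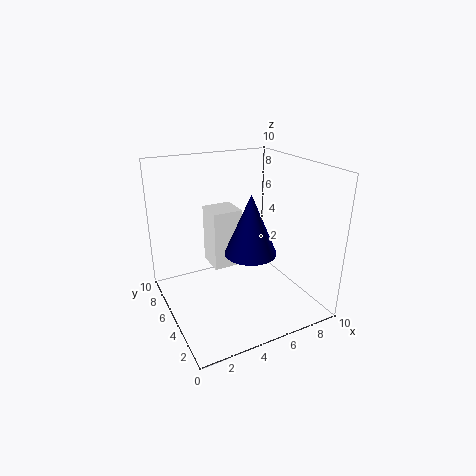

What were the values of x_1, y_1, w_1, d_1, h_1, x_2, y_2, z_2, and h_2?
x_1 = 4; y_1 = 6.75; w_1 = 2.25; d_1 = 2.25; h_1 = 4.5; x_2 = 4; y_2 = 1.5; z_2 = 5.75; h_2 = 3.5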